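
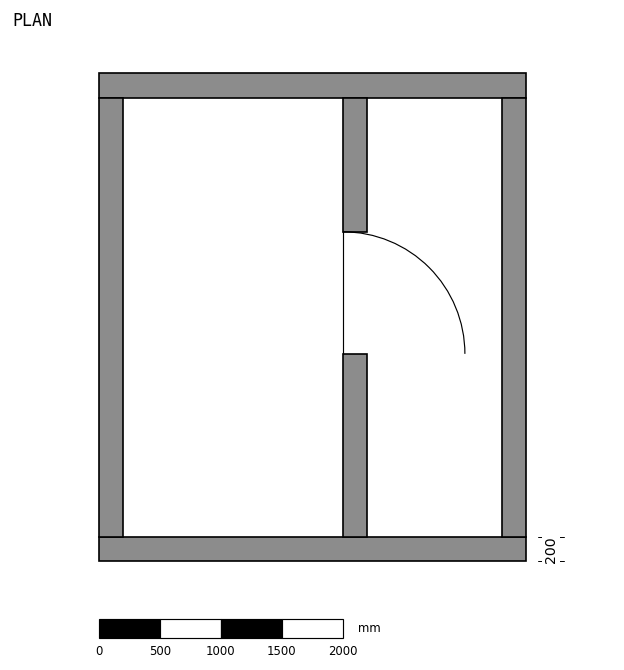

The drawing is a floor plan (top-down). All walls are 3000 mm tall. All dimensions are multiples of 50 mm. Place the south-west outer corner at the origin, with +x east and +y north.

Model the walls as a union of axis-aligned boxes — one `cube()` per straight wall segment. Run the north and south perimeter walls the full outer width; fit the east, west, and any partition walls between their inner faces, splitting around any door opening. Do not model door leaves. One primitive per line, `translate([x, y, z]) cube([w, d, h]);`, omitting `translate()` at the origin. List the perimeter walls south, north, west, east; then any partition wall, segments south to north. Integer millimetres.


cube([3500, 200, 3000]);
translate([0, 3800, 0]) cube([3500, 200, 3000]);
translate([0, 200, 0]) cube([200, 3600, 3000]);
translate([3300, 200, 0]) cube([200, 3600, 3000]);
translate([2000, 200, 0]) cube([200, 1500, 3000]);
translate([2000, 2700, 0]) cube([200, 1100, 3000]);


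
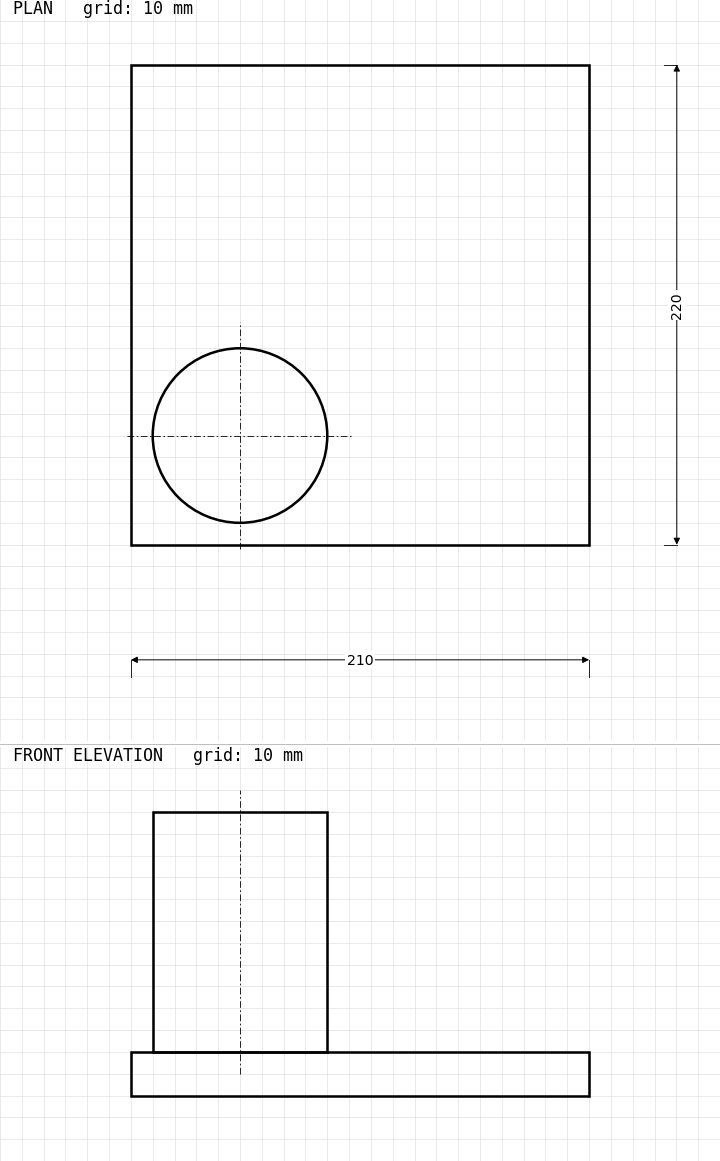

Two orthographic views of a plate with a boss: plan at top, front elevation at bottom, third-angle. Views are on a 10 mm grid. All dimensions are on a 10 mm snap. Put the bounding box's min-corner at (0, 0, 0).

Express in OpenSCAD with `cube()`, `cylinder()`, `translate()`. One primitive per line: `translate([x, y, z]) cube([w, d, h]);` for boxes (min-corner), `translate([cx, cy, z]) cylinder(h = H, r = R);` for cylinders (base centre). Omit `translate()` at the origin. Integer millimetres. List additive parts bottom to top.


cube([210, 220, 20]);
translate([50, 50, 20]) cylinder(h = 110, r = 40);


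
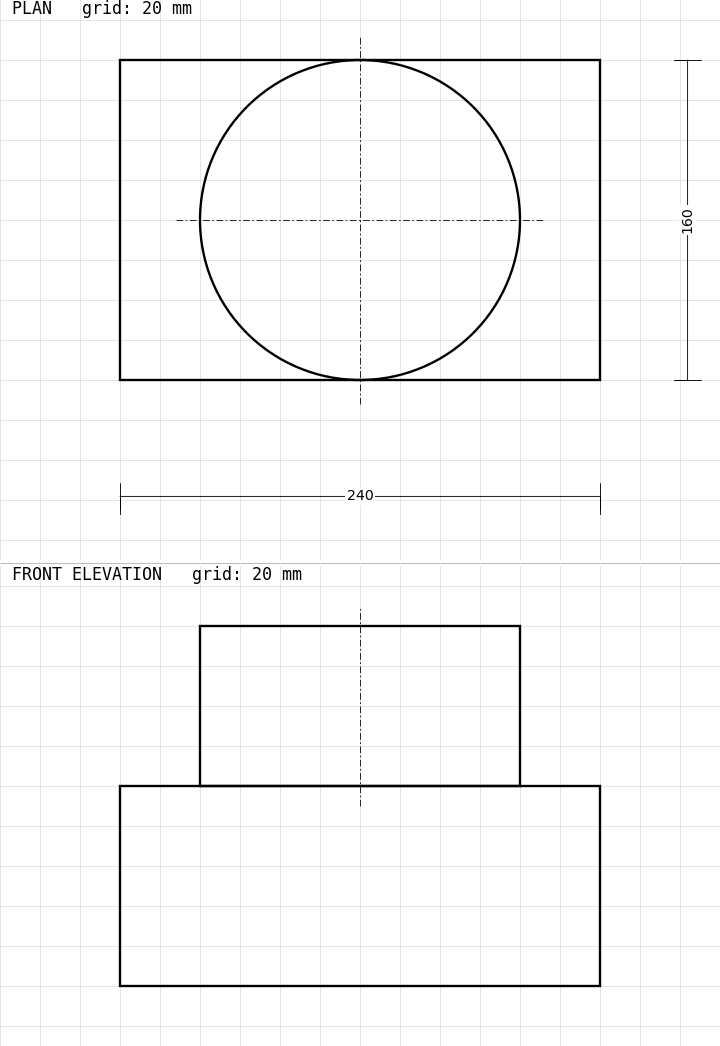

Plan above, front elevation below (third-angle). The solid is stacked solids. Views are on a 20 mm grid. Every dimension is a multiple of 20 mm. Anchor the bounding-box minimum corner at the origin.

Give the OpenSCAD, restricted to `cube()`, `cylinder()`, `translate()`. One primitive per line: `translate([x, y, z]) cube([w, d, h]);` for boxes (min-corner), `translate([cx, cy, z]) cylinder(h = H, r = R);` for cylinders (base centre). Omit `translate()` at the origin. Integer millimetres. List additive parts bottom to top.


cube([240, 160, 100]);
translate([120, 80, 100]) cylinder(h = 80, r = 80);


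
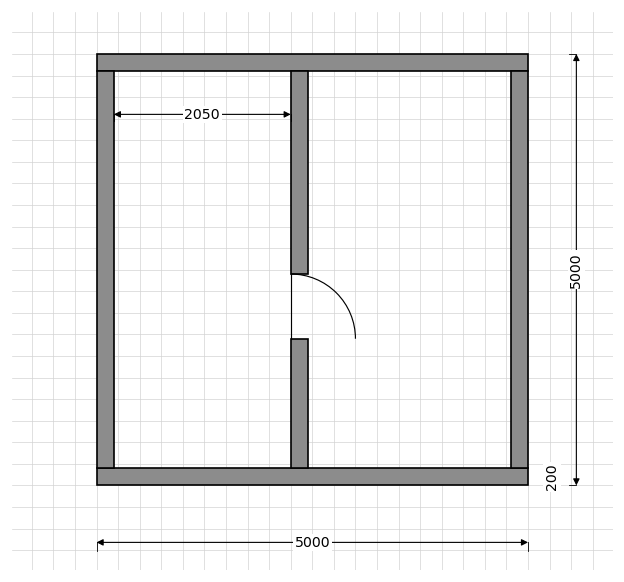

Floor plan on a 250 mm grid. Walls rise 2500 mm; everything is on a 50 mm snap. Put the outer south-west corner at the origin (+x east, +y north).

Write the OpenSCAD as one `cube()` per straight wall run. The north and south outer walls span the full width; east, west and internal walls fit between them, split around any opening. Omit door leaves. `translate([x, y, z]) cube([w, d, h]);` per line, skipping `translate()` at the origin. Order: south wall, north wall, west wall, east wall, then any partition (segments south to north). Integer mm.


cube([5000, 200, 2500]);
translate([0, 4800, 0]) cube([5000, 200, 2500]);
translate([0, 200, 0]) cube([200, 4600, 2500]);
translate([4800, 200, 0]) cube([200, 4600, 2500]);
translate([2250, 200, 0]) cube([200, 1500, 2500]);
translate([2250, 2450, 0]) cube([200, 2350, 2500]);


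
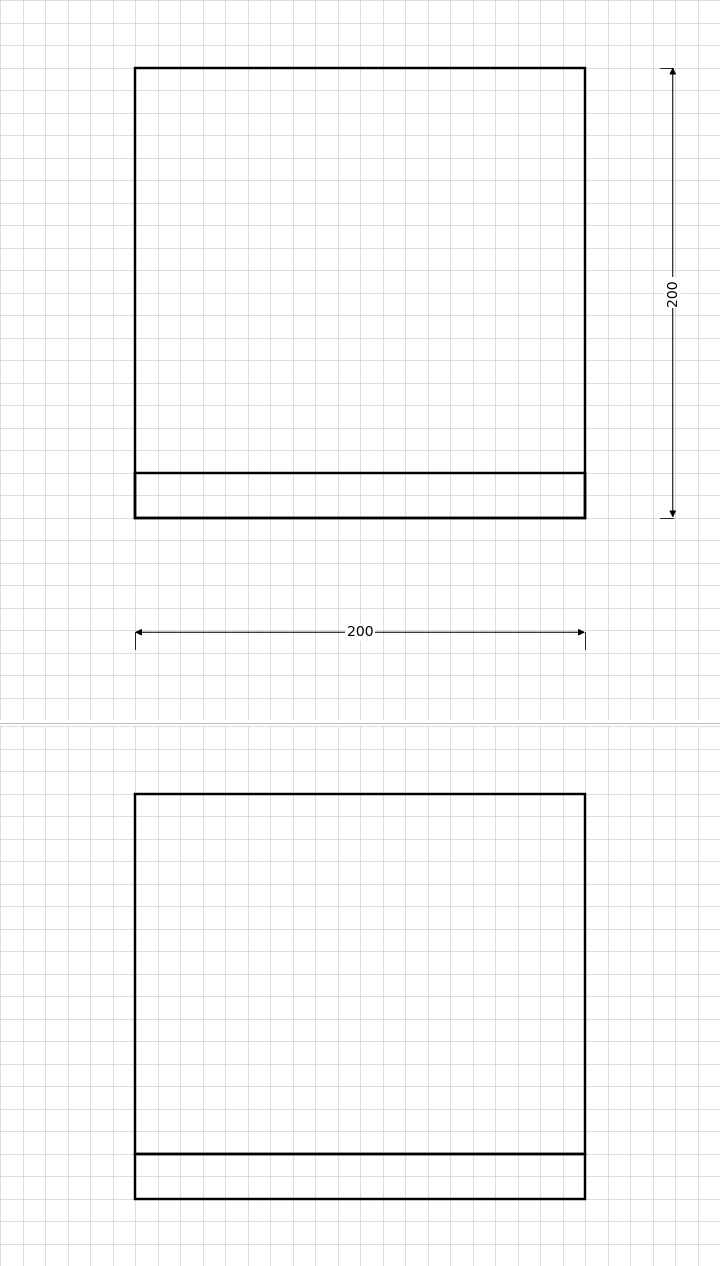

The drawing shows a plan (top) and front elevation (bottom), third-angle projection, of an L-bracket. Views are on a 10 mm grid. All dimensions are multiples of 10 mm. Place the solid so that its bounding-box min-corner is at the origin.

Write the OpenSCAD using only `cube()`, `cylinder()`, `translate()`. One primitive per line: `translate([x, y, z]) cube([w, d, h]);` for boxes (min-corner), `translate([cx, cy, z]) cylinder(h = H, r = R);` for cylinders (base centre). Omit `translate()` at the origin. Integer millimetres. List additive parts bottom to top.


cube([200, 200, 20]);
translate([0, 0, 20]) cube([200, 20, 160]);


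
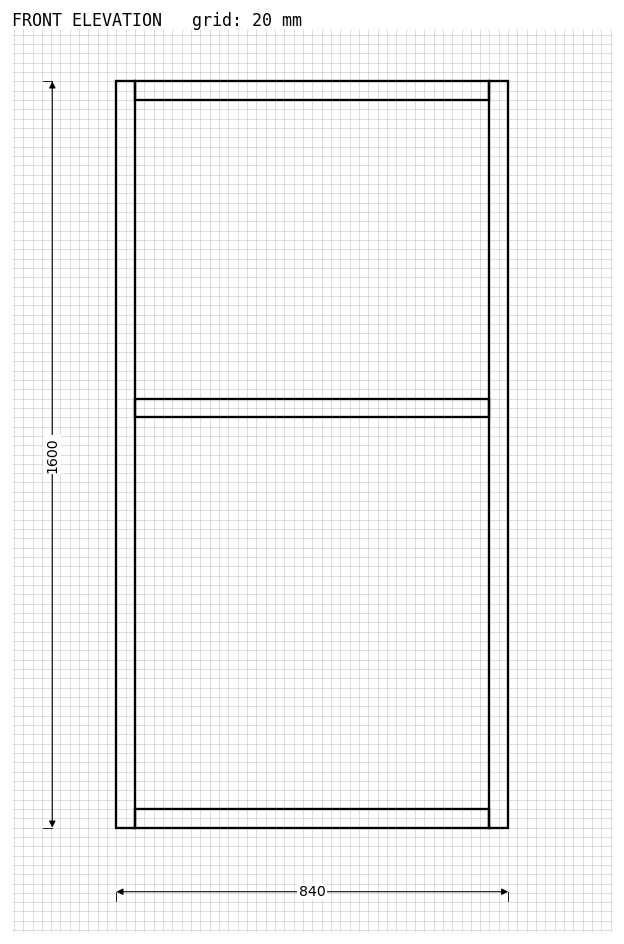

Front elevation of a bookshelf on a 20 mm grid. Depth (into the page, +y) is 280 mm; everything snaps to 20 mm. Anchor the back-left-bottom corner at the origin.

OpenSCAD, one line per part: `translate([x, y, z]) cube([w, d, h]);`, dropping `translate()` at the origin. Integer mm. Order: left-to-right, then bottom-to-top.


cube([40, 280, 1600]);
translate([40, 0, 0]) cube([760, 280, 40]);
translate([40, 0, 880]) cube([760, 280, 40]);
translate([40, 0, 1560]) cube([760, 280, 40]);
translate([800, 0, 0]) cube([40, 280, 1600]);


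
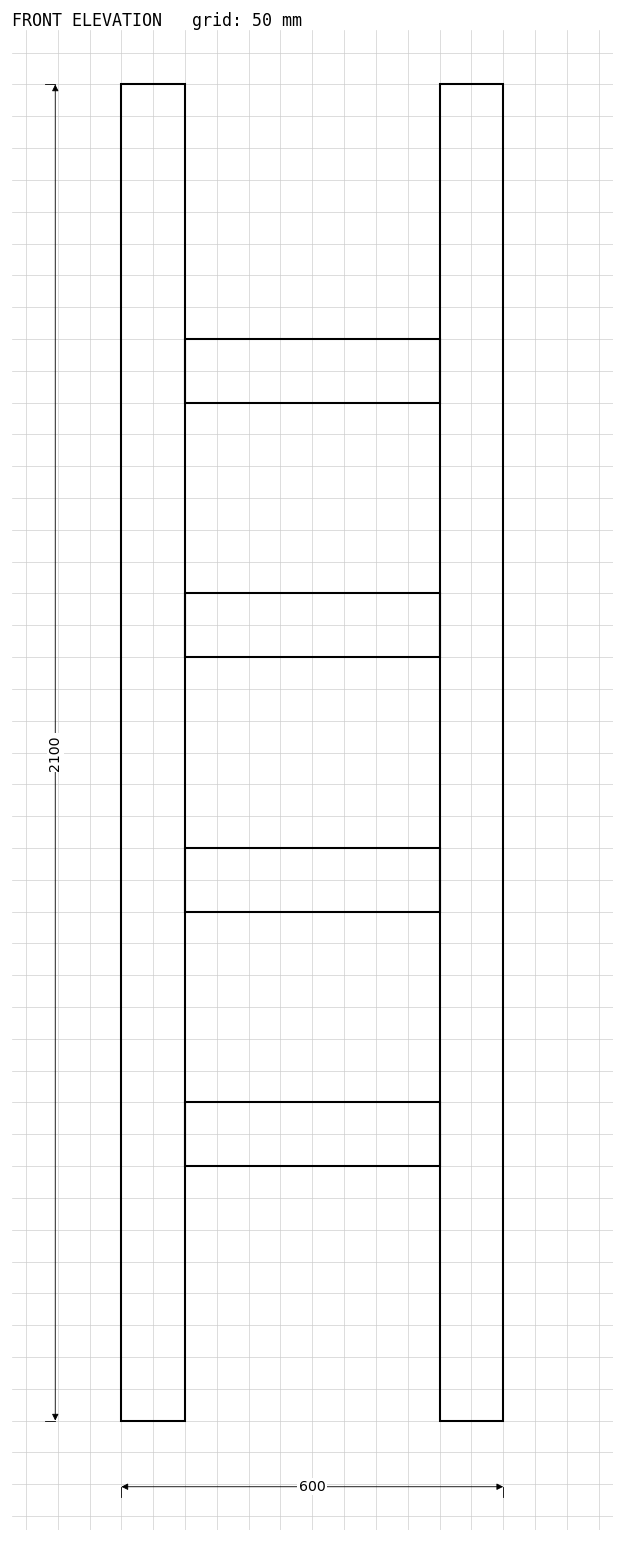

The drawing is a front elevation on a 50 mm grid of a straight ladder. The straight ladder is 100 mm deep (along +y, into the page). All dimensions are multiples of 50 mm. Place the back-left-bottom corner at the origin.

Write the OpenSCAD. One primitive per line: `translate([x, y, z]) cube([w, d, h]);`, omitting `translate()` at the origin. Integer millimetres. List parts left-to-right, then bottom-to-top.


cube([100, 100, 2100]);
translate([100, 0, 400]) cube([400, 100, 100]);
translate([100, 0, 800]) cube([400, 100, 100]);
translate([100, 0, 1200]) cube([400, 100, 100]);
translate([100, 0, 1600]) cube([400, 100, 100]);
translate([500, 0, 0]) cube([100, 100, 2100]);


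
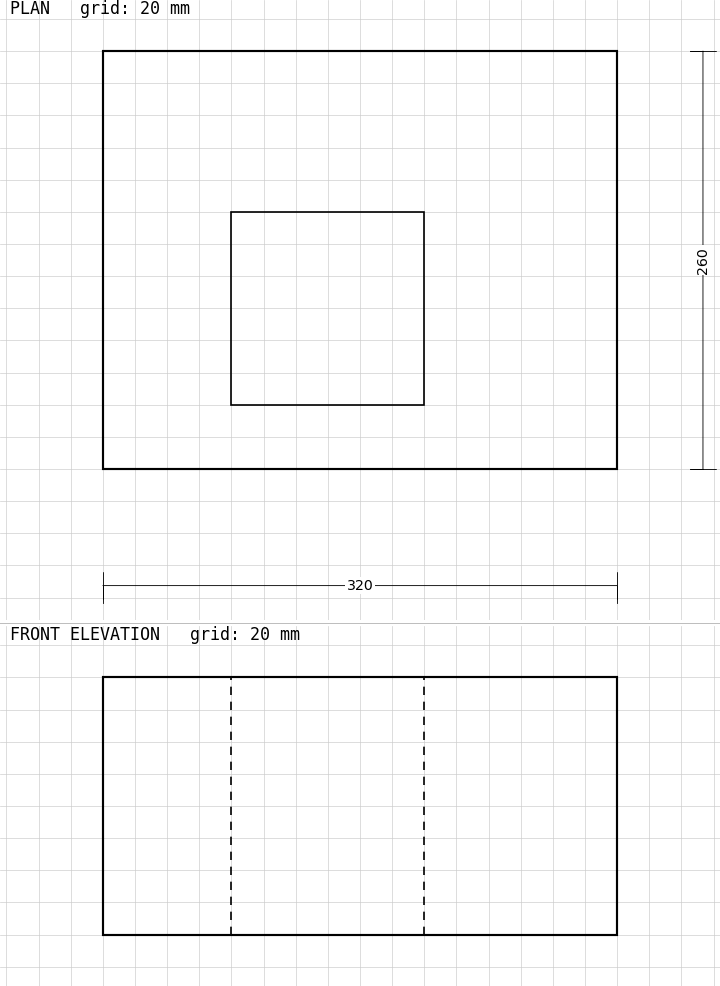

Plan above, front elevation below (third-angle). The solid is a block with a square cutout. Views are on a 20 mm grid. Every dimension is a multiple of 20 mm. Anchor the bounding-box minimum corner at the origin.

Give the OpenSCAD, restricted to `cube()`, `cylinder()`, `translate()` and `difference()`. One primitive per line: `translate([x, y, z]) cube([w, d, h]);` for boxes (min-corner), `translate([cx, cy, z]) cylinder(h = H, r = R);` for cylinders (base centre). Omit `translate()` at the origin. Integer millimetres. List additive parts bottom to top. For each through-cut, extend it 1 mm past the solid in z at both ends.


difference() {
  cube([320, 260, 160]);
  translate([80, 40, -1]) cube([120, 120, 162]);
}


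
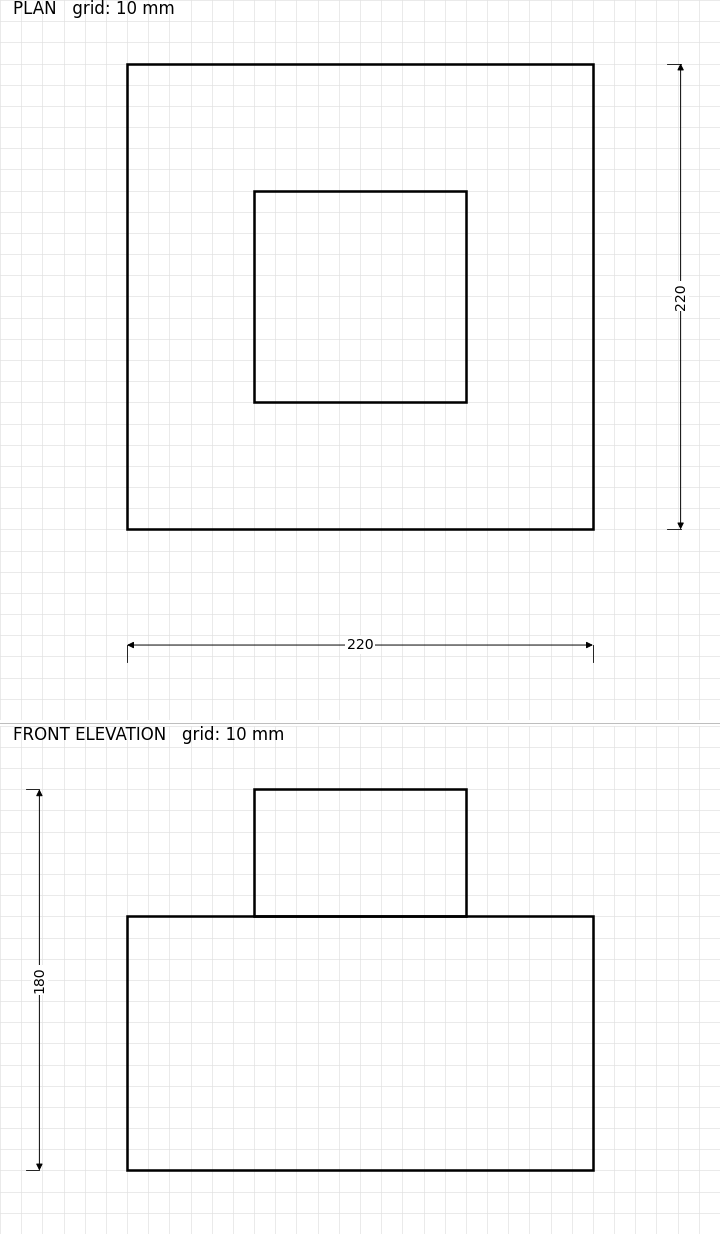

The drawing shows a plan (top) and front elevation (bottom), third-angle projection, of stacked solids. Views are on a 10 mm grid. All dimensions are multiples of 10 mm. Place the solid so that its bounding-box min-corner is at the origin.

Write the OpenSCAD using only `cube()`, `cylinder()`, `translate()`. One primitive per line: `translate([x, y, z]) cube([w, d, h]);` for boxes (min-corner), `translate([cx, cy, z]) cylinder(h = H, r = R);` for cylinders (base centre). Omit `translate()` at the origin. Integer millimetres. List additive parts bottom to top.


cube([220, 220, 120]);
translate([60, 60, 120]) cube([100, 100, 60]);


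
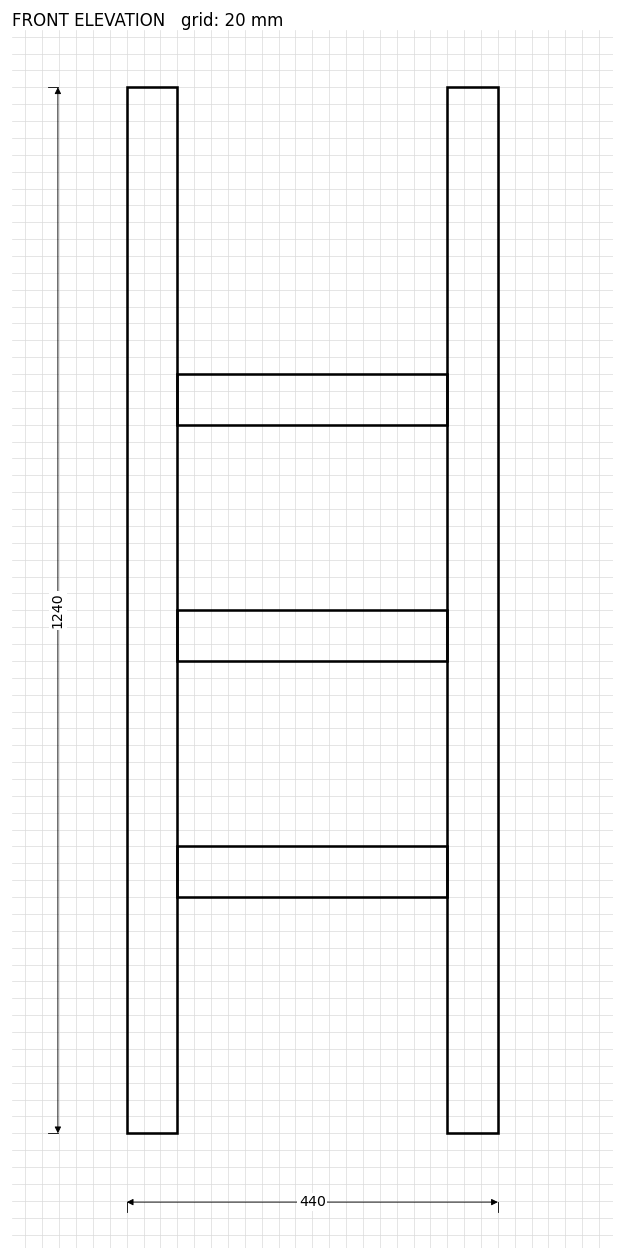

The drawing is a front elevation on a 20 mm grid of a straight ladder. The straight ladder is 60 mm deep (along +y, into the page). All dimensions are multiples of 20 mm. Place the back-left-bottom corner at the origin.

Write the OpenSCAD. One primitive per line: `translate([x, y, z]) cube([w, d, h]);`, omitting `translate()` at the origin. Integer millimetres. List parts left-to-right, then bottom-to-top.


cube([60, 60, 1240]);
translate([60, 0, 280]) cube([320, 60, 60]);
translate([60, 0, 560]) cube([320, 60, 60]);
translate([60, 0, 840]) cube([320, 60, 60]);
translate([380, 0, 0]) cube([60, 60, 1240]);


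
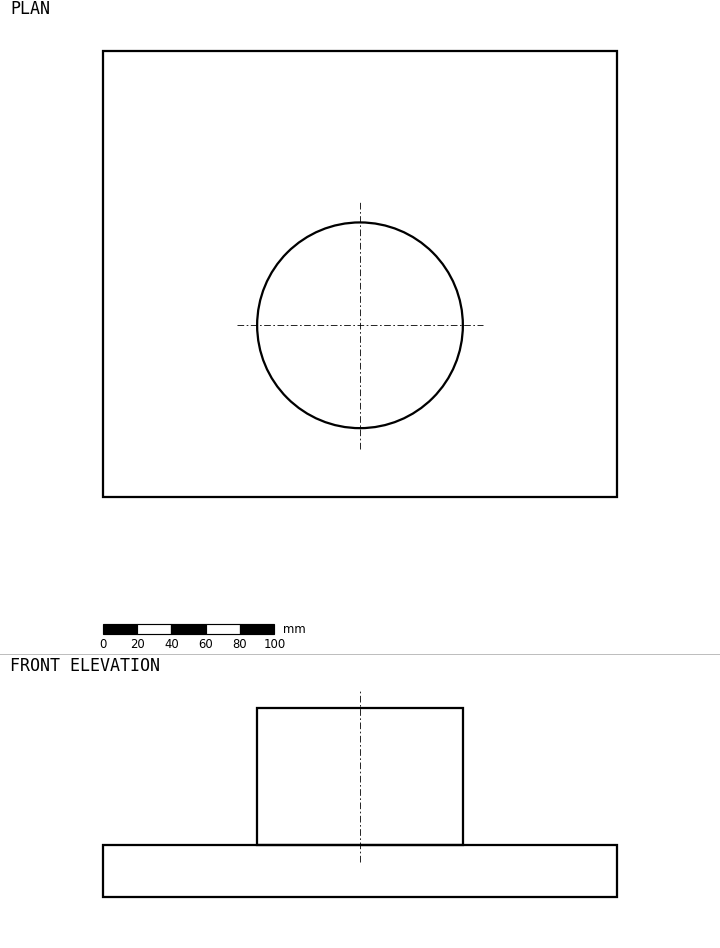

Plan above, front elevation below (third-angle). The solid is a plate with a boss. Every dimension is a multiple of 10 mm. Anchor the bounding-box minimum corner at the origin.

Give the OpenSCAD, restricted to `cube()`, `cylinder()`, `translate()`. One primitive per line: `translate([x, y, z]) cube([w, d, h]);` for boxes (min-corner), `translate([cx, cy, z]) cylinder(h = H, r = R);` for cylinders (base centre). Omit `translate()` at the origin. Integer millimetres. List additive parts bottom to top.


cube([300, 260, 30]);
translate([150, 100, 30]) cylinder(h = 80, r = 60);


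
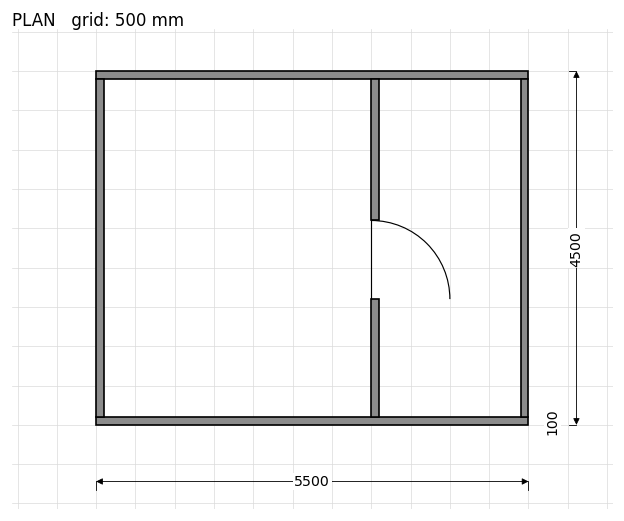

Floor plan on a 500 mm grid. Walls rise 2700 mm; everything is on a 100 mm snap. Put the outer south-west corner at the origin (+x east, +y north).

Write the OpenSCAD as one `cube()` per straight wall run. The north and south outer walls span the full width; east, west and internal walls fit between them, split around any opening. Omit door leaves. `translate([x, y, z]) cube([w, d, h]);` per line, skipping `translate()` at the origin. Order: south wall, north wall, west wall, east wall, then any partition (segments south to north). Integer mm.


cube([5500, 100, 2700]);
translate([0, 4400, 0]) cube([5500, 100, 2700]);
translate([0, 100, 0]) cube([100, 4300, 2700]);
translate([5400, 100, 0]) cube([100, 4300, 2700]);
translate([3500, 100, 0]) cube([100, 1500, 2700]);
translate([3500, 2600, 0]) cube([100, 1800, 2700]);


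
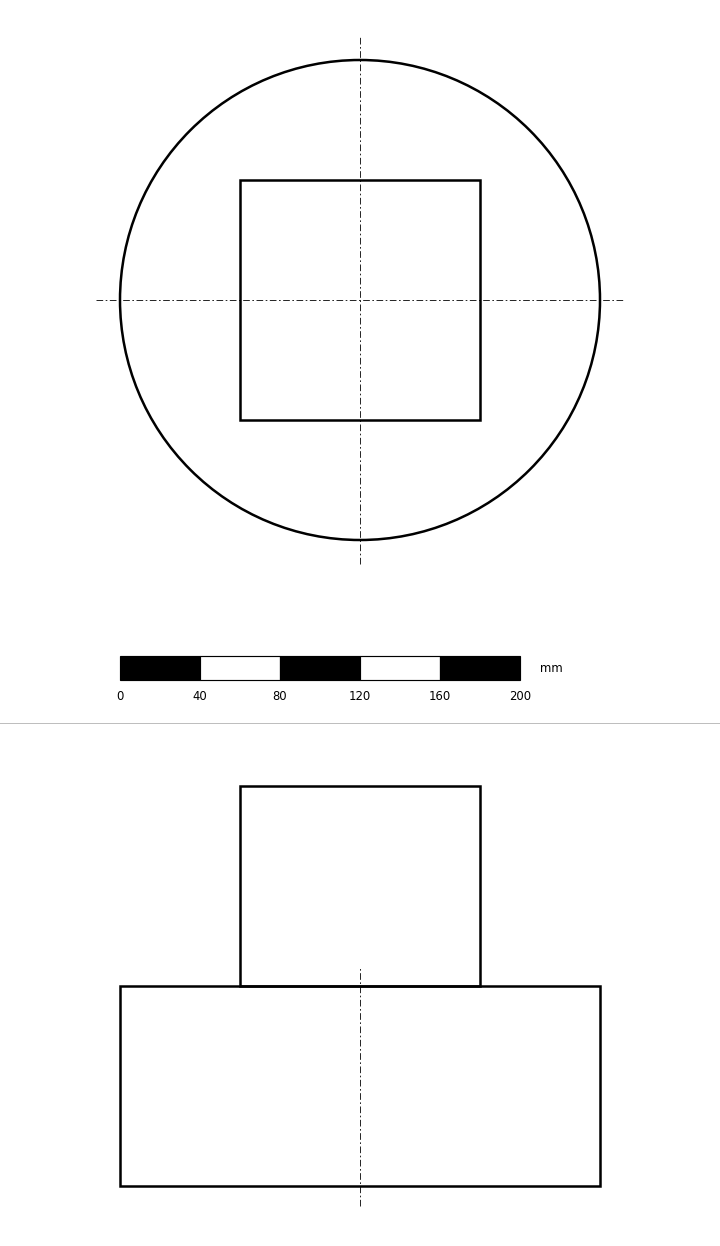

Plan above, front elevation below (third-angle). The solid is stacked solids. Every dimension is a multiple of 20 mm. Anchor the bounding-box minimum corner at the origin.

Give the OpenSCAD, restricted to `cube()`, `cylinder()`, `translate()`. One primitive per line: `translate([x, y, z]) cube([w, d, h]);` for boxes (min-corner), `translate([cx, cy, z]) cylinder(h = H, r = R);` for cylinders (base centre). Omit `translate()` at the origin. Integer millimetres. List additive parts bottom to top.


translate([120, 120, 0]) cylinder(h = 100, r = 120);
translate([60, 60, 100]) cube([120, 120, 100]);


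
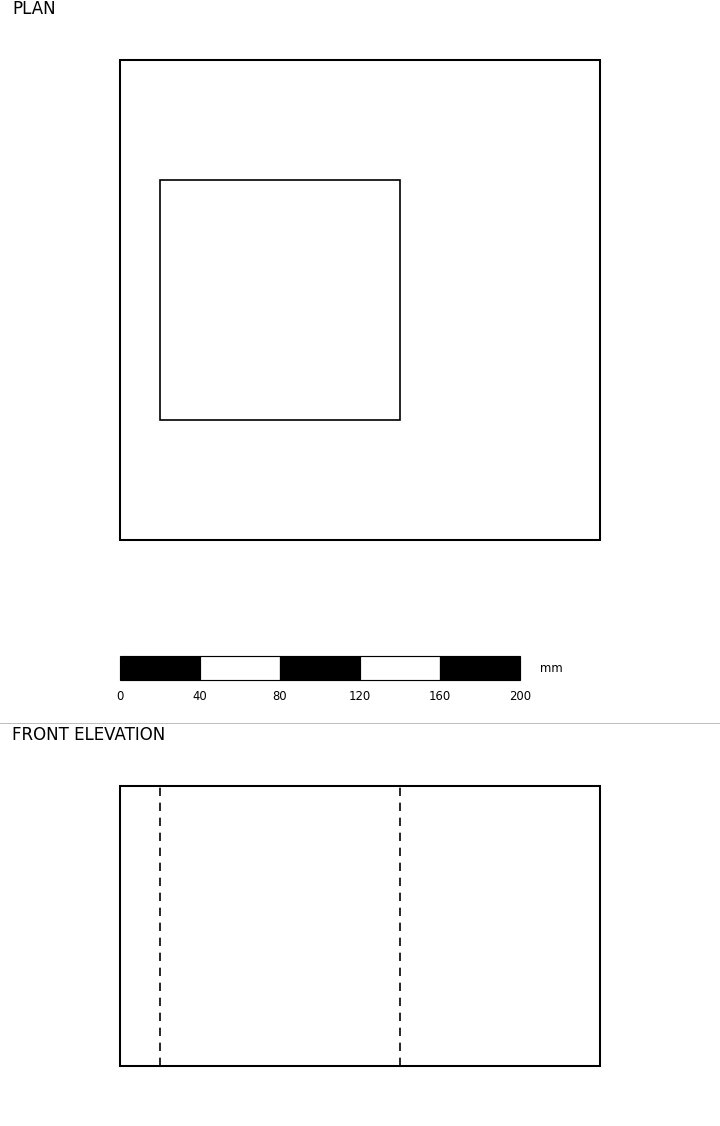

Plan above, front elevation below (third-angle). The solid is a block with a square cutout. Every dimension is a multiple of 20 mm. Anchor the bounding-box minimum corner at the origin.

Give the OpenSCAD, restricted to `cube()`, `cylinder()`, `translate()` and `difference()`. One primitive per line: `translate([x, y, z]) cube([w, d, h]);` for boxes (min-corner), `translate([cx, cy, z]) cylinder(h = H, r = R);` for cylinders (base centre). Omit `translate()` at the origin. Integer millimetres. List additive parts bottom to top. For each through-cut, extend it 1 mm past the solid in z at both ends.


difference() {
  cube([240, 240, 140]);
  translate([20, 60, -1]) cube([120, 120, 142]);
}


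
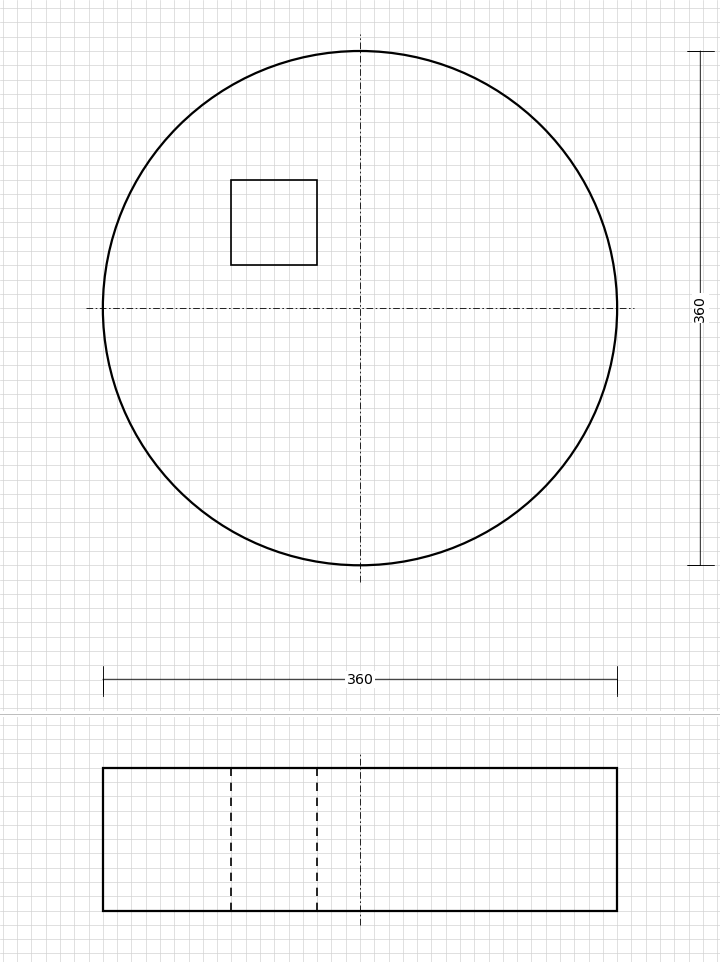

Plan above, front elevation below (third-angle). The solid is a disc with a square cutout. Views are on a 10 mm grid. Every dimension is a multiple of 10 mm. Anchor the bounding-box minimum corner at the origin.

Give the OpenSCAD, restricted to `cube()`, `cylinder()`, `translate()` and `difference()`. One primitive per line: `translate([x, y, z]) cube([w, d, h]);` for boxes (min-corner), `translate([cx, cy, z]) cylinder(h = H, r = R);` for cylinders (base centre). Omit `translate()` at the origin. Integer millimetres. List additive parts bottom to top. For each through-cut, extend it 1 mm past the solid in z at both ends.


difference() {
  translate([180, 180, 0]) cylinder(h = 100, r = 180);
  translate([90, 210, -1]) cube([60, 60, 102]);
}


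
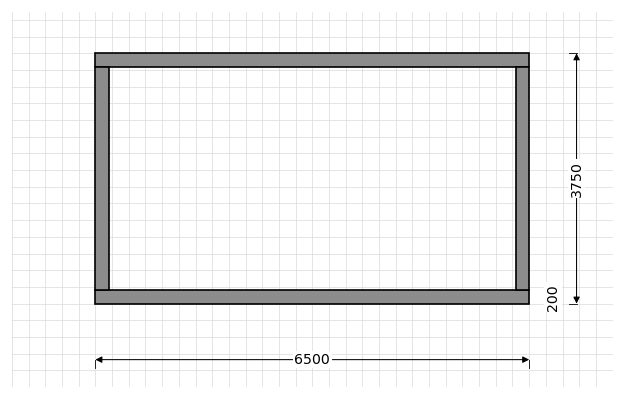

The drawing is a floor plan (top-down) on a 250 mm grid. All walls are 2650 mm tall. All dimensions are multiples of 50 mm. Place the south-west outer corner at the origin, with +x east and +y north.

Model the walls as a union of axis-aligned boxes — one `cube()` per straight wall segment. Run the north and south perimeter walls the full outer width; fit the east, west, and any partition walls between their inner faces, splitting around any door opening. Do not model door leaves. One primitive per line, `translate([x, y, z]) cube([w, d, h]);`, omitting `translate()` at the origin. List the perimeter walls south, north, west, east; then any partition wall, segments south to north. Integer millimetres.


cube([6500, 200, 2650]);
translate([0, 3550, 0]) cube([6500, 200, 2650]);
translate([0, 200, 0]) cube([200, 3350, 2650]);
translate([6300, 200, 0]) cube([200, 3350, 2650]);


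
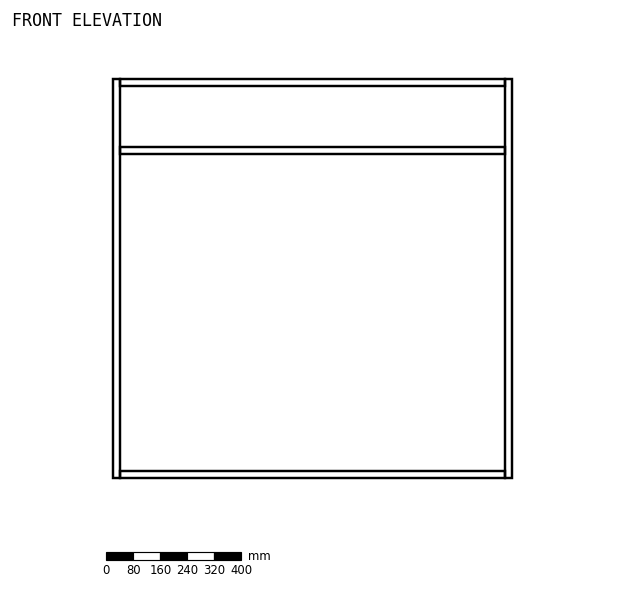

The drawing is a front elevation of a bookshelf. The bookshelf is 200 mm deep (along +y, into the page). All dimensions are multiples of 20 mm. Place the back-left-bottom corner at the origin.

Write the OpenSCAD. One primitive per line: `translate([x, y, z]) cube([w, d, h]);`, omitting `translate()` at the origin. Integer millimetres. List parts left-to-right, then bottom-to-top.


cube([20, 200, 1180]);
translate([20, 0, 0]) cube([1140, 200, 20]);
translate([20, 0, 960]) cube([1140, 200, 20]);
translate([20, 0, 1160]) cube([1140, 200, 20]);
translate([1160, 0, 0]) cube([20, 200, 1180]);


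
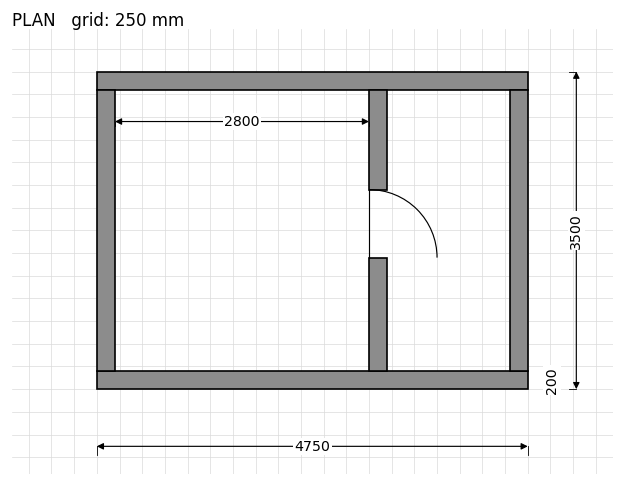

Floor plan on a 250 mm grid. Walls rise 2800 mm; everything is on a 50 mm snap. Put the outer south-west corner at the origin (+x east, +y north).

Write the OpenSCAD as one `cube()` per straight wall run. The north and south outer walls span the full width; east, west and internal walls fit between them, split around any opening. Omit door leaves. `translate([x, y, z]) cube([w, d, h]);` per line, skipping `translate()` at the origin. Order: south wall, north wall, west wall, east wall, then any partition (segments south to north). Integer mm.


cube([4750, 200, 2800]);
translate([0, 3300, 0]) cube([4750, 200, 2800]);
translate([0, 200, 0]) cube([200, 3100, 2800]);
translate([4550, 200, 0]) cube([200, 3100, 2800]);
translate([3000, 200, 0]) cube([200, 1250, 2800]);
translate([3000, 2200, 0]) cube([200, 1100, 2800]);


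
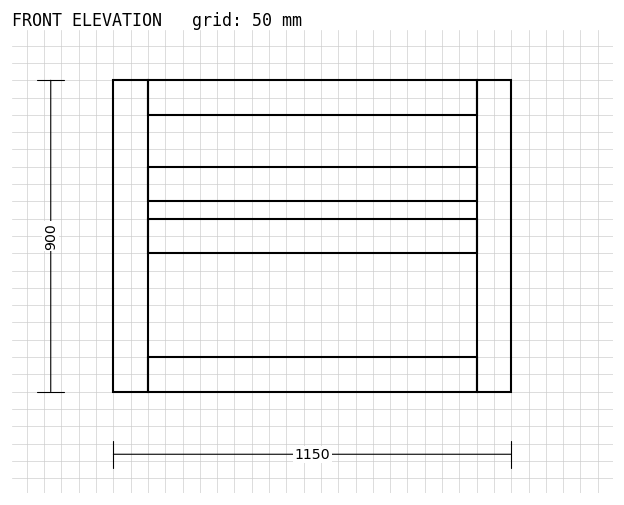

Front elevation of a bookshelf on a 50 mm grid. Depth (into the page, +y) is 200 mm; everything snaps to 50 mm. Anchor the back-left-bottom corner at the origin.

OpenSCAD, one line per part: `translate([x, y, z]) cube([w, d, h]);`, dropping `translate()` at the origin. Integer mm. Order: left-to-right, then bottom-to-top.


cube([100, 200, 900]);
translate([100, 0, 0]) cube([950, 200, 100]);
translate([100, 0, 400]) cube([950, 200, 100]);
translate([100, 0, 550]) cube([950, 200, 100]);
translate([100, 0, 800]) cube([950, 200, 100]);
translate([1050, 0, 0]) cube([100, 200, 900]);


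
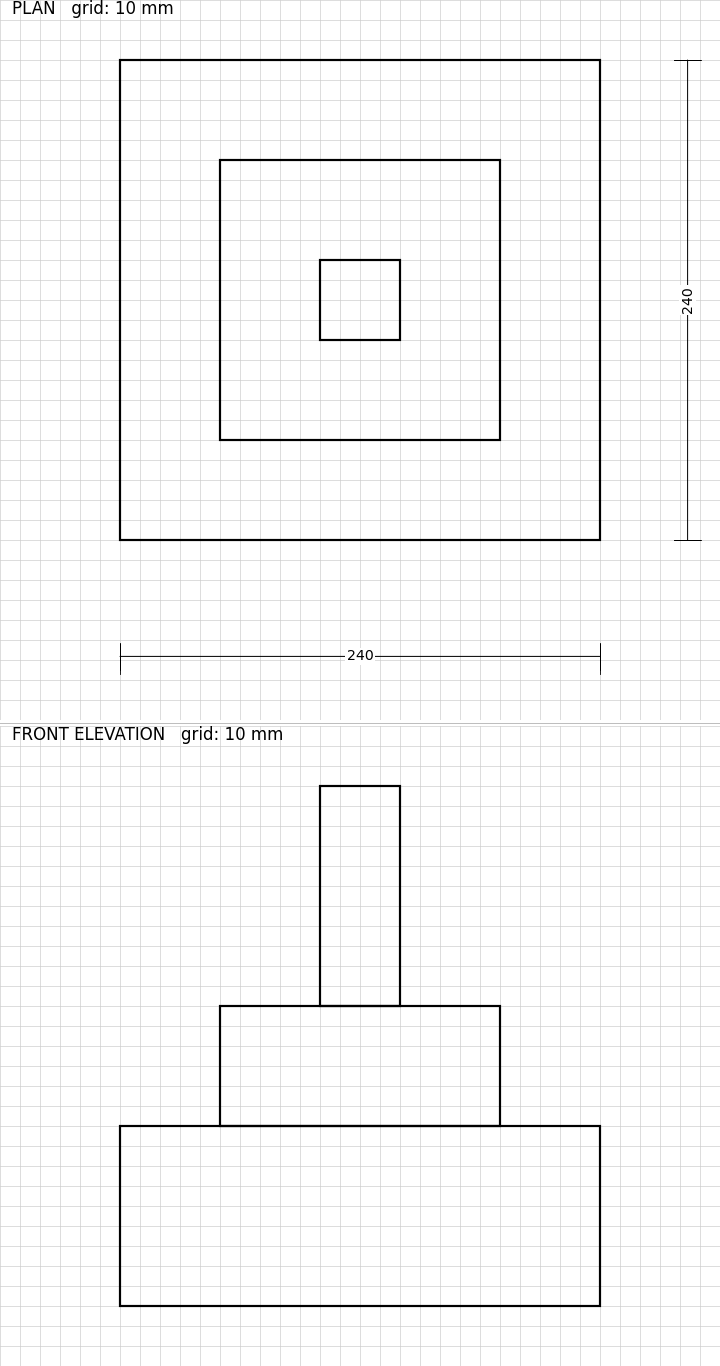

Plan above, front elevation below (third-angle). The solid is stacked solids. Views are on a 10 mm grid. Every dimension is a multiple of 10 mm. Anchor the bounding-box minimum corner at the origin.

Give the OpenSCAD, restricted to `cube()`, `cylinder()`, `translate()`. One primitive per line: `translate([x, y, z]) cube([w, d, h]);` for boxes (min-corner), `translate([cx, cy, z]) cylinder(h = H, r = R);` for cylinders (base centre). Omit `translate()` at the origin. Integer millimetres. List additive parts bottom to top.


cube([240, 240, 90]);
translate([50, 50, 90]) cube([140, 140, 60]);
translate([100, 100, 150]) cube([40, 40, 110]);


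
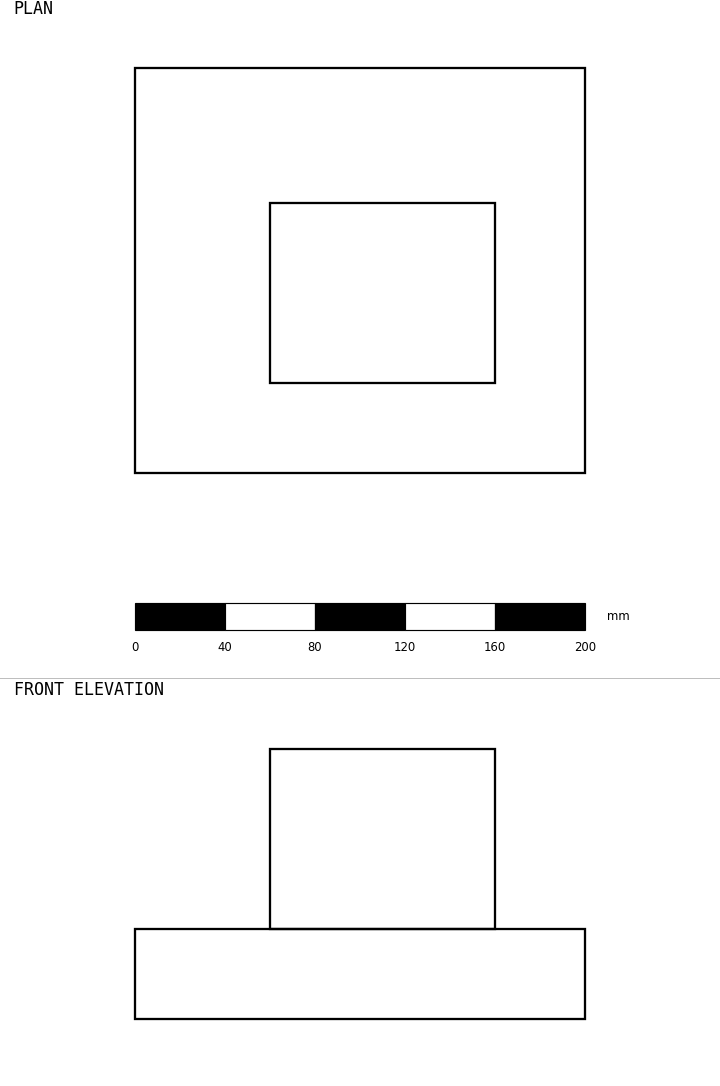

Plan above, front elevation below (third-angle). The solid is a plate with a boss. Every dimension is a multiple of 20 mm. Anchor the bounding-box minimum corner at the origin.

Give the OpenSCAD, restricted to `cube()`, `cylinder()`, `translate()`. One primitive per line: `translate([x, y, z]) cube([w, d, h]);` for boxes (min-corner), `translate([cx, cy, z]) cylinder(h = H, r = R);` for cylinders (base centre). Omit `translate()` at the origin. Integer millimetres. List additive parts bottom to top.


cube([200, 180, 40]);
translate([60, 40, 40]) cube([100, 80, 80]);


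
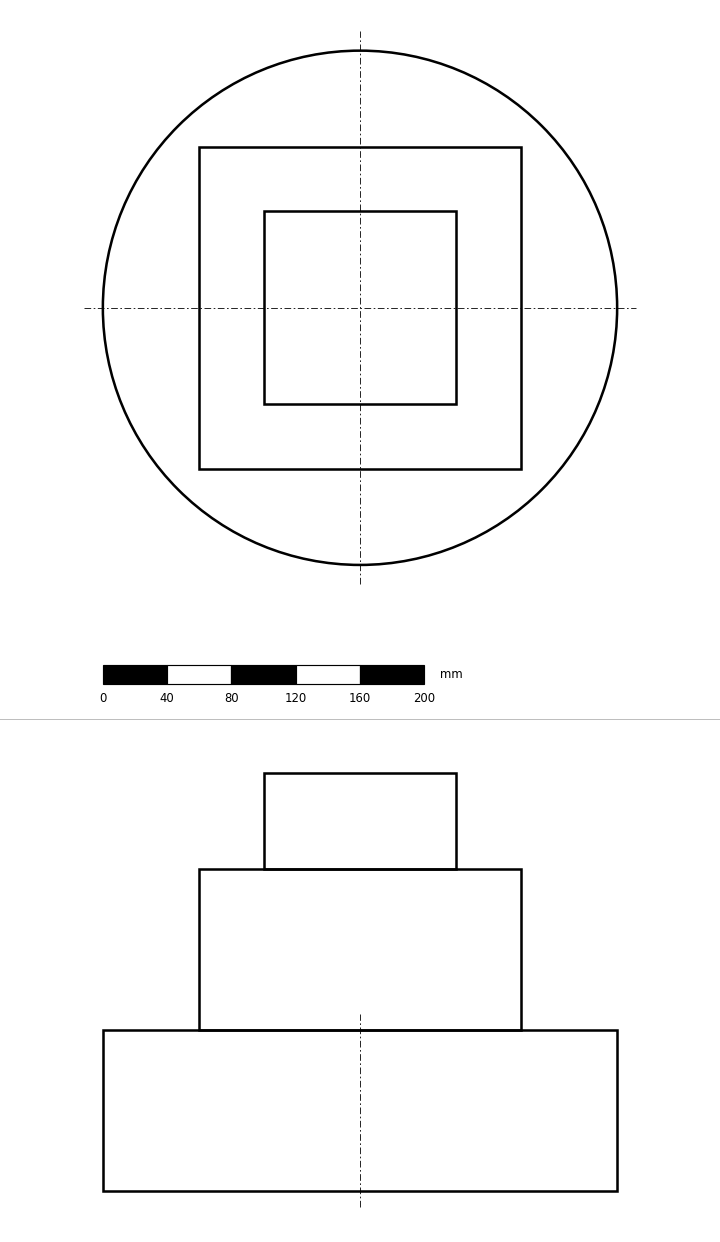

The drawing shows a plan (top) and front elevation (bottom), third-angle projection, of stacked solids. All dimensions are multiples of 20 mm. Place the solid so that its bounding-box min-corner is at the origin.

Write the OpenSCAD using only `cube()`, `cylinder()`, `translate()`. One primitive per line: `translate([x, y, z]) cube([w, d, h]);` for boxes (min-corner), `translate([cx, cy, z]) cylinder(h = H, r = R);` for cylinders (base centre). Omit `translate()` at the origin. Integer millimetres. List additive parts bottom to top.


translate([160, 160, 0]) cylinder(h = 100, r = 160);
translate([60, 60, 100]) cube([200, 200, 100]);
translate([100, 100, 200]) cube([120, 120, 60]);


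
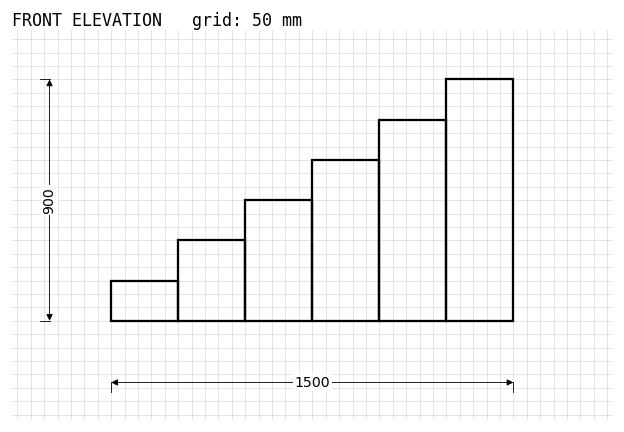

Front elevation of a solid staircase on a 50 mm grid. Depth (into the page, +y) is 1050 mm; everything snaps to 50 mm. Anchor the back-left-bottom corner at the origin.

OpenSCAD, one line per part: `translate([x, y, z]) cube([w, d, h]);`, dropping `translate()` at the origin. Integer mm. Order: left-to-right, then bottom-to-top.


cube([250, 1050, 150]);
translate([250, 0, 0]) cube([250, 1050, 300]);
translate([500, 0, 0]) cube([250, 1050, 450]);
translate([750, 0, 0]) cube([250, 1050, 600]);
translate([1000, 0, 0]) cube([250, 1050, 750]);
translate([1250, 0, 0]) cube([250, 1050, 900]);


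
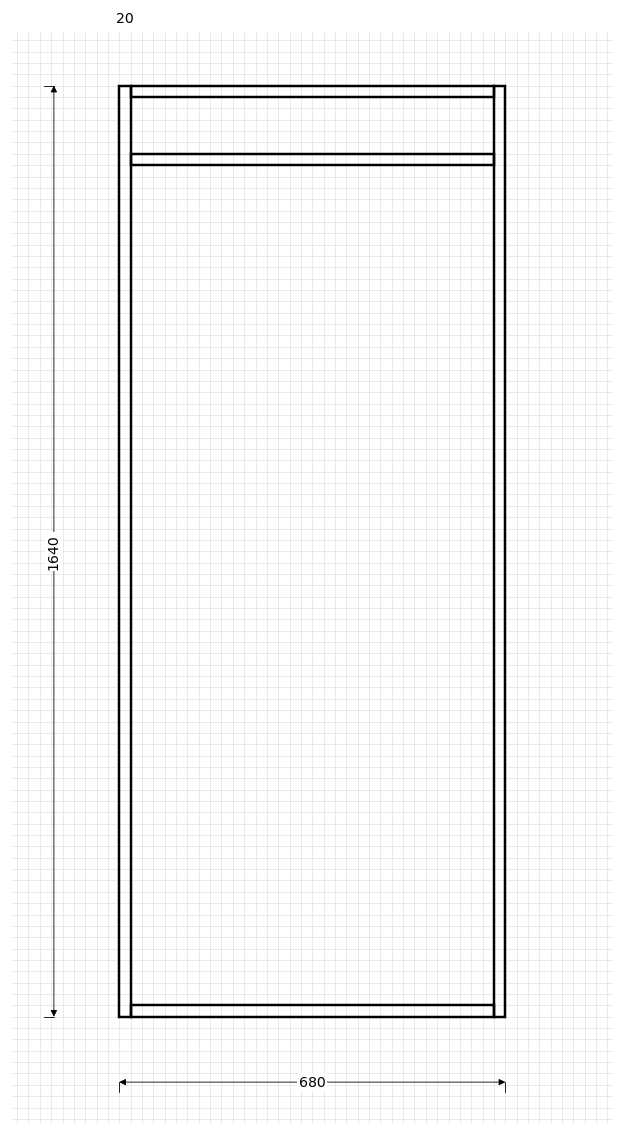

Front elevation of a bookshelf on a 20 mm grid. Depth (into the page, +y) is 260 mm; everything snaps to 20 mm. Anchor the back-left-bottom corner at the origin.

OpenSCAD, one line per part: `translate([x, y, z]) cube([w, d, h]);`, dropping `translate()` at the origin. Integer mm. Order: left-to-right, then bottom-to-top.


cube([20, 260, 1640]);
translate([20, 0, 0]) cube([640, 260, 20]);
translate([20, 0, 1500]) cube([640, 260, 20]);
translate([20, 0, 1620]) cube([640, 260, 20]);
translate([660, 0, 0]) cube([20, 260, 1640]);


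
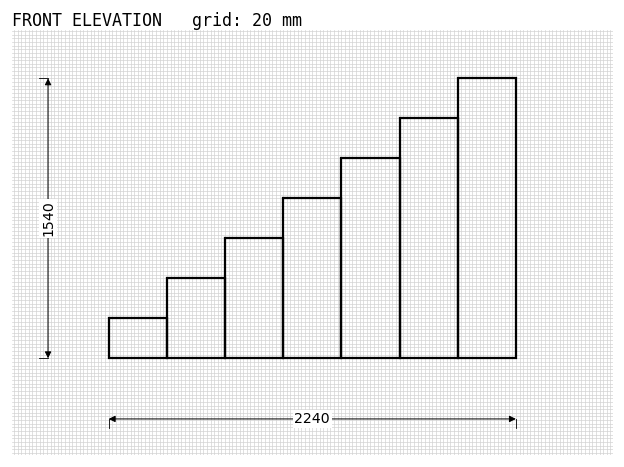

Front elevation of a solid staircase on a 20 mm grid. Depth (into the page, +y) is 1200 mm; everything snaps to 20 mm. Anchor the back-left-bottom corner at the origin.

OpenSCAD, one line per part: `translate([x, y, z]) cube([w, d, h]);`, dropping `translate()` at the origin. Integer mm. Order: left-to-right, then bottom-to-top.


cube([320, 1200, 220]);
translate([320, 0, 0]) cube([320, 1200, 440]);
translate([640, 0, 0]) cube([320, 1200, 660]);
translate([960, 0, 0]) cube([320, 1200, 880]);
translate([1280, 0, 0]) cube([320, 1200, 1100]);
translate([1600, 0, 0]) cube([320, 1200, 1320]);
translate([1920, 0, 0]) cube([320, 1200, 1540]);


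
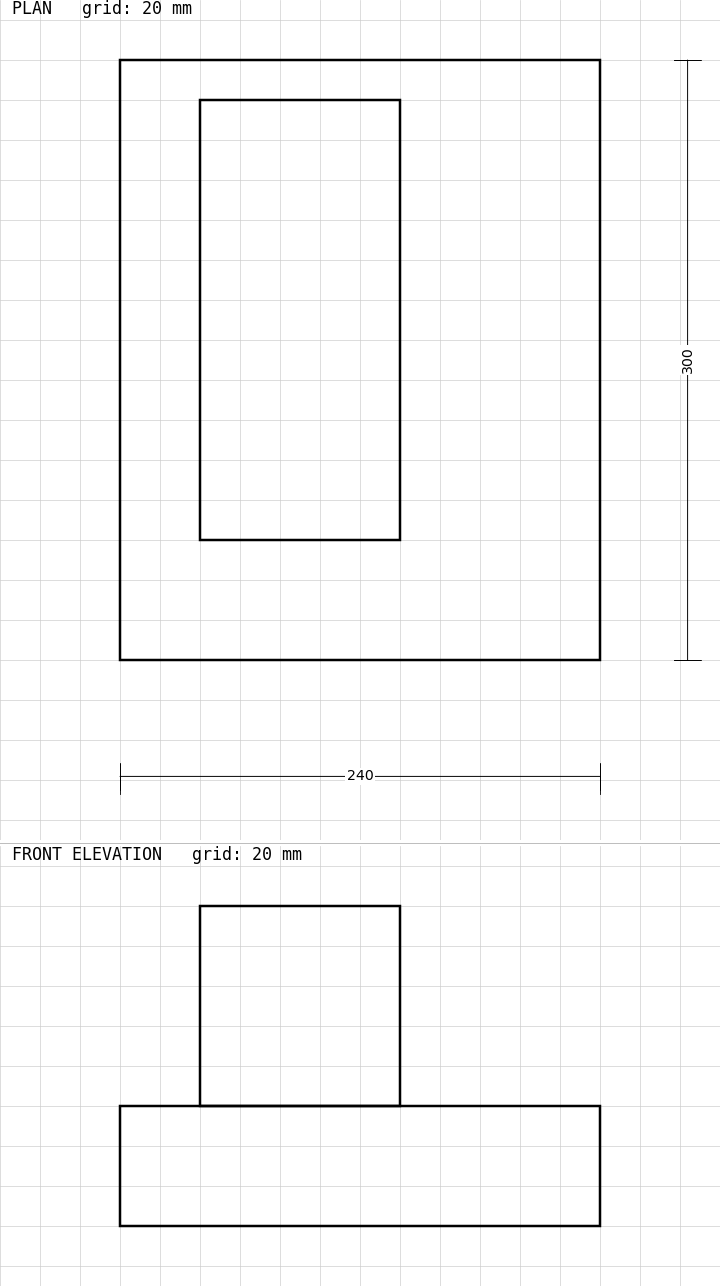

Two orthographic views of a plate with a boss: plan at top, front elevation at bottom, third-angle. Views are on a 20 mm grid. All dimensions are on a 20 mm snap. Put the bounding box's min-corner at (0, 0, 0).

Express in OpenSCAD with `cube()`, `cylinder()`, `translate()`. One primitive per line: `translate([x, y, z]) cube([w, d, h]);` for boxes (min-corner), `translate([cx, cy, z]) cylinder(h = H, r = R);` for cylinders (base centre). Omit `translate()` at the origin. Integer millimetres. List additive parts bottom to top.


cube([240, 300, 60]);
translate([40, 60, 60]) cube([100, 220, 100]);


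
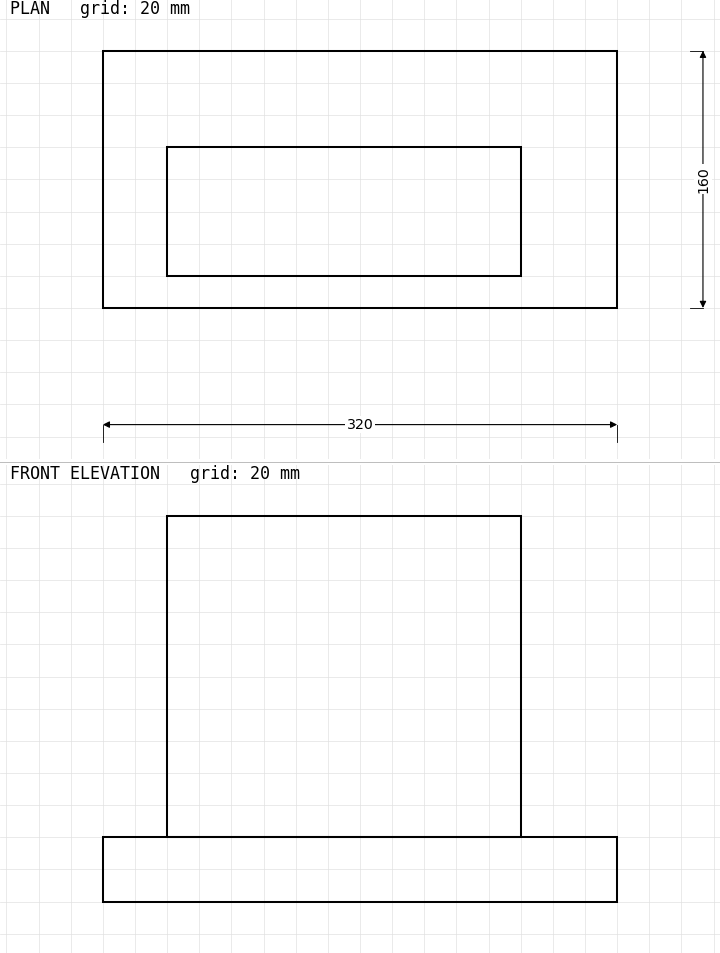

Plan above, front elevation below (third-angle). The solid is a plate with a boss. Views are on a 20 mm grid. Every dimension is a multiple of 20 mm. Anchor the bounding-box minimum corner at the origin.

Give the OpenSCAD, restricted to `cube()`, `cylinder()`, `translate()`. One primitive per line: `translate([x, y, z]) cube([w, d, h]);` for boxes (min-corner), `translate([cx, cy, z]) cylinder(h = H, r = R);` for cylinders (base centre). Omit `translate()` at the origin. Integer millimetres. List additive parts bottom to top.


cube([320, 160, 40]);
translate([40, 20, 40]) cube([220, 80, 200]);


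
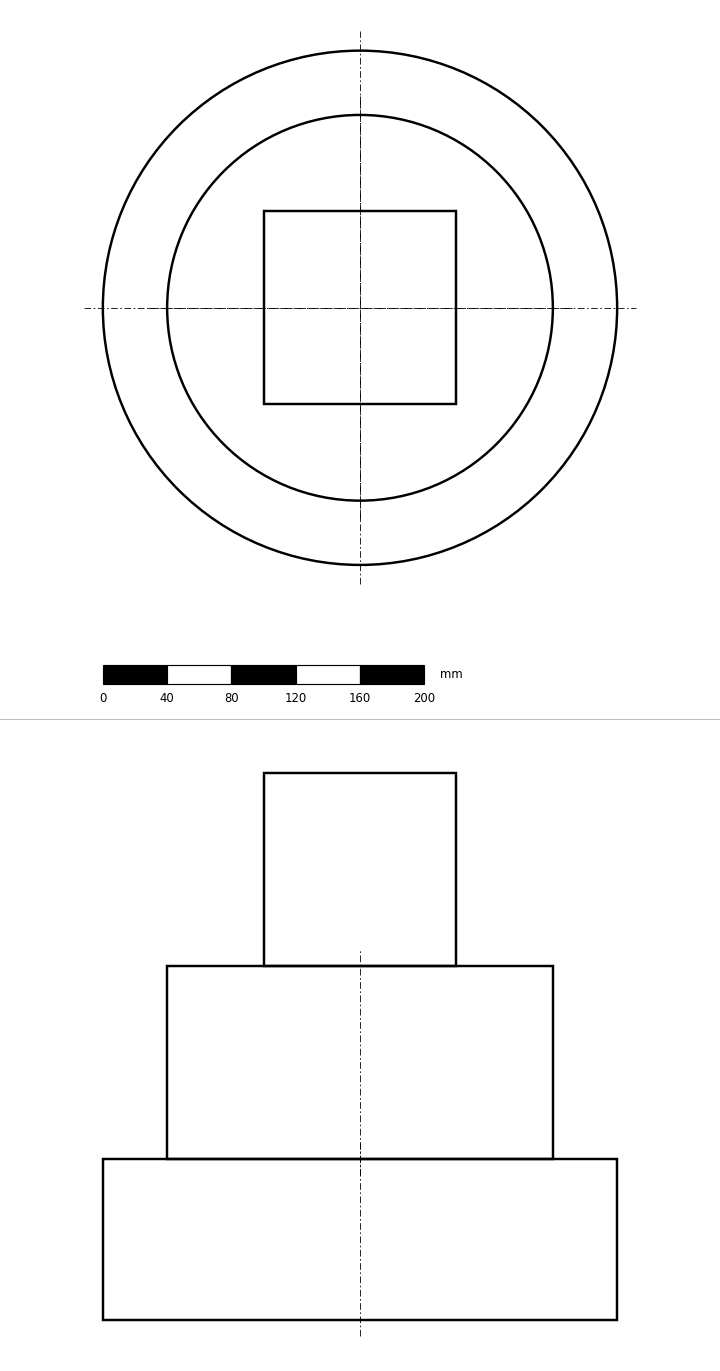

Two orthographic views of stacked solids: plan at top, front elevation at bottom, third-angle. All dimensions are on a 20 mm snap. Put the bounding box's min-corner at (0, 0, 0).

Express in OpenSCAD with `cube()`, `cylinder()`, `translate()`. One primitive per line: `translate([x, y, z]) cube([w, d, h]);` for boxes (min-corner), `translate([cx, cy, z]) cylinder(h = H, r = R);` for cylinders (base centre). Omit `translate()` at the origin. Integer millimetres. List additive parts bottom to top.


translate([160, 160, 0]) cylinder(h = 100, r = 160);
translate([160, 160, 100]) cylinder(h = 120, r = 120);
translate([100, 100, 220]) cube([120, 120, 120]);


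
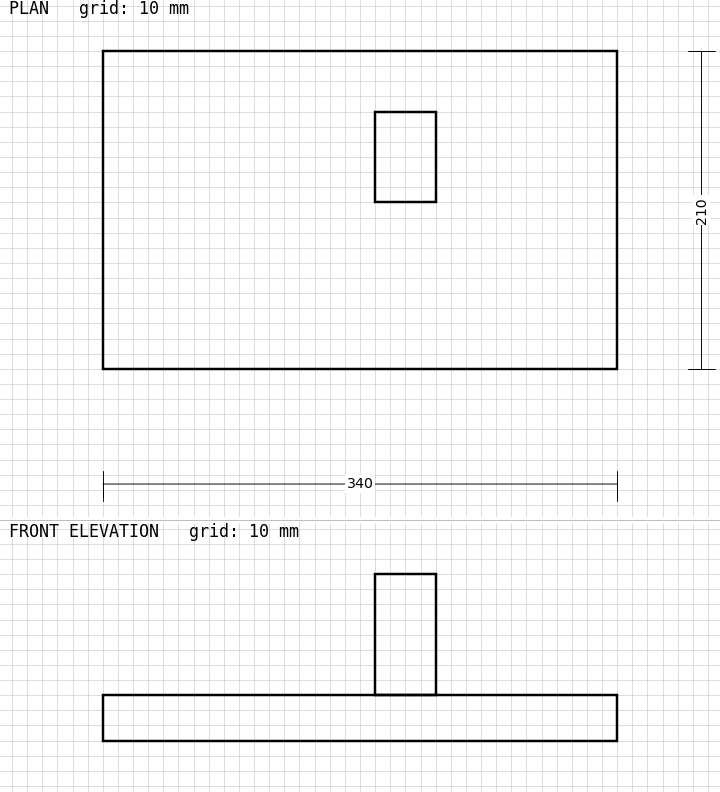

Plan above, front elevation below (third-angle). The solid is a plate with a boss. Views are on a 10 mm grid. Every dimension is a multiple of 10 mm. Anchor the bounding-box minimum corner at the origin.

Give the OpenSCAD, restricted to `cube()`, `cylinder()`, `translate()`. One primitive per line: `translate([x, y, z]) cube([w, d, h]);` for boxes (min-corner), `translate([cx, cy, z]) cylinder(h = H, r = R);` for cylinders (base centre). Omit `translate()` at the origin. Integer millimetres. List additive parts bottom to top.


cube([340, 210, 30]);
translate([180, 110, 30]) cube([40, 60, 80]);


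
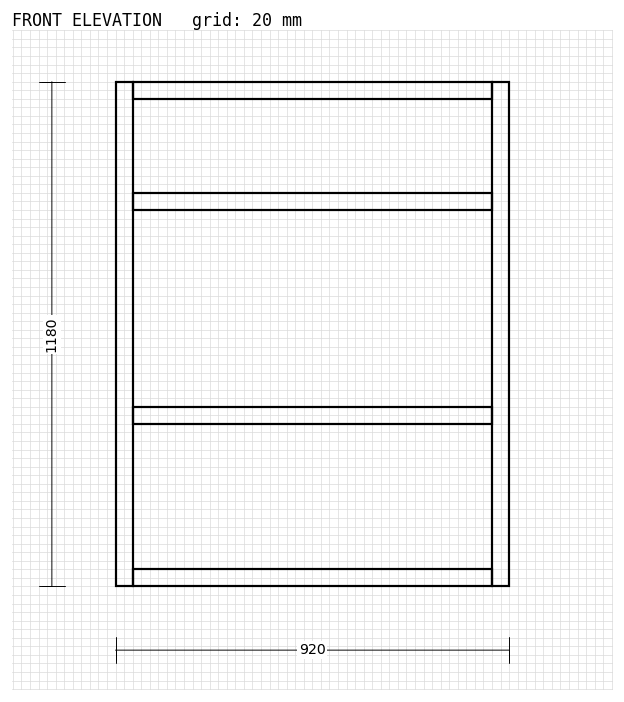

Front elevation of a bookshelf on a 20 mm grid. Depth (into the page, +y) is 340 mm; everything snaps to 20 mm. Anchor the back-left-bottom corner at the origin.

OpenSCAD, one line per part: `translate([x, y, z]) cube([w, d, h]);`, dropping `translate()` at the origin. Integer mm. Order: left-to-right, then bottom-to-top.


cube([40, 340, 1180]);
translate([40, 0, 0]) cube([840, 340, 40]);
translate([40, 0, 380]) cube([840, 340, 40]);
translate([40, 0, 880]) cube([840, 340, 40]);
translate([40, 0, 1140]) cube([840, 340, 40]);
translate([880, 0, 0]) cube([40, 340, 1180]);


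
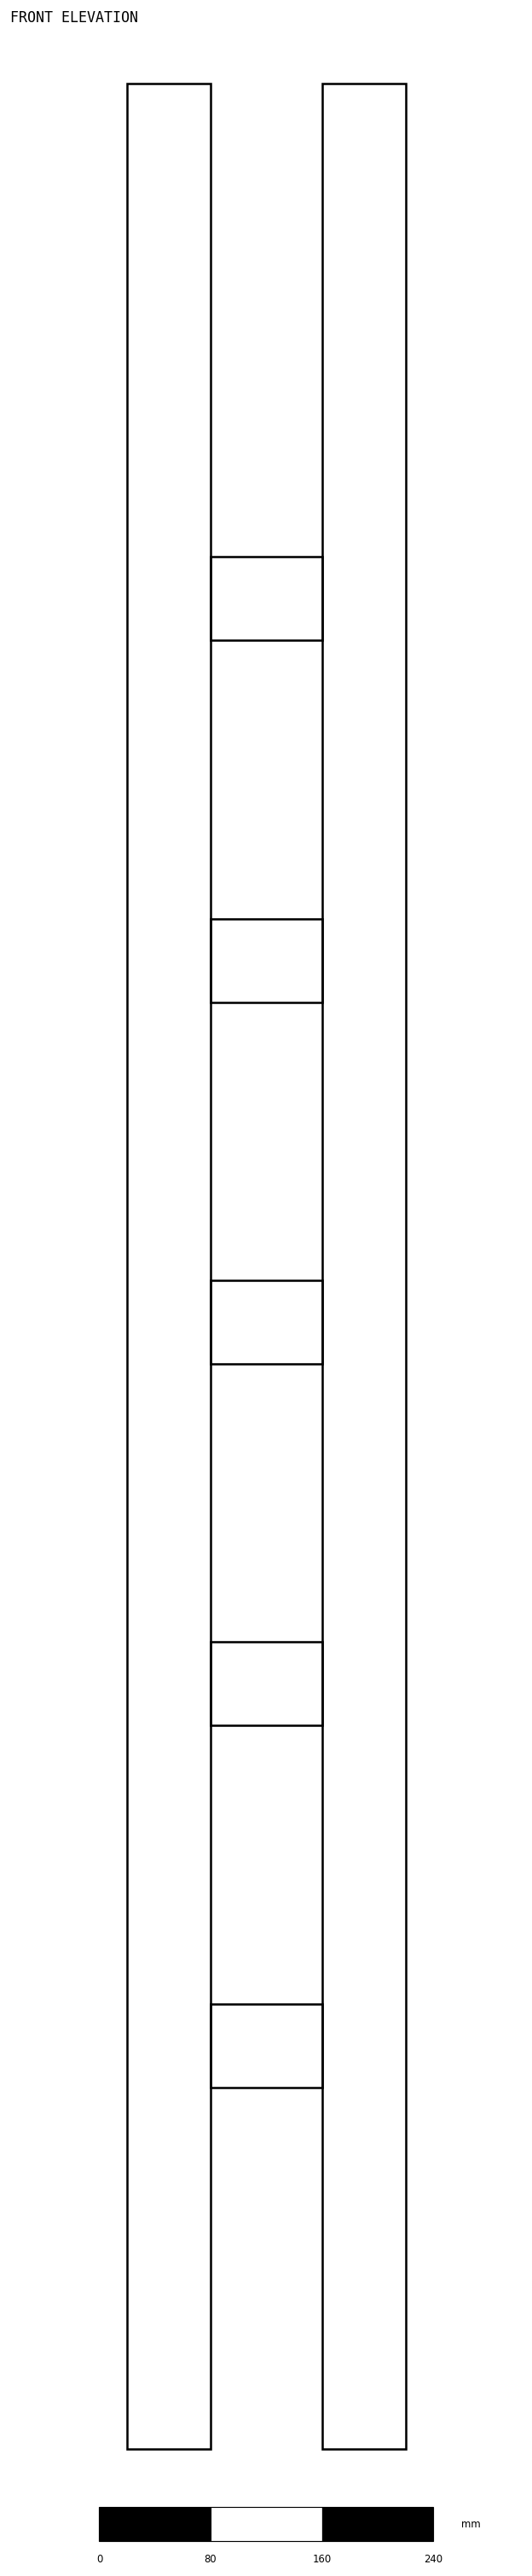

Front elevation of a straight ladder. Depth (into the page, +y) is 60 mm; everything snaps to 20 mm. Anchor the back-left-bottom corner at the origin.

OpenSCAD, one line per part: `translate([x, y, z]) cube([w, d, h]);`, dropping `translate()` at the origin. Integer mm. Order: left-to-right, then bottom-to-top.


cube([60, 60, 1700]);
translate([60, 0, 260]) cube([80, 60, 60]);
translate([60, 0, 520]) cube([80, 60, 60]);
translate([60, 0, 780]) cube([80, 60, 60]);
translate([60, 0, 1040]) cube([80, 60, 60]);
translate([60, 0, 1300]) cube([80, 60, 60]);
translate([140, 0, 0]) cube([60, 60, 1700]);


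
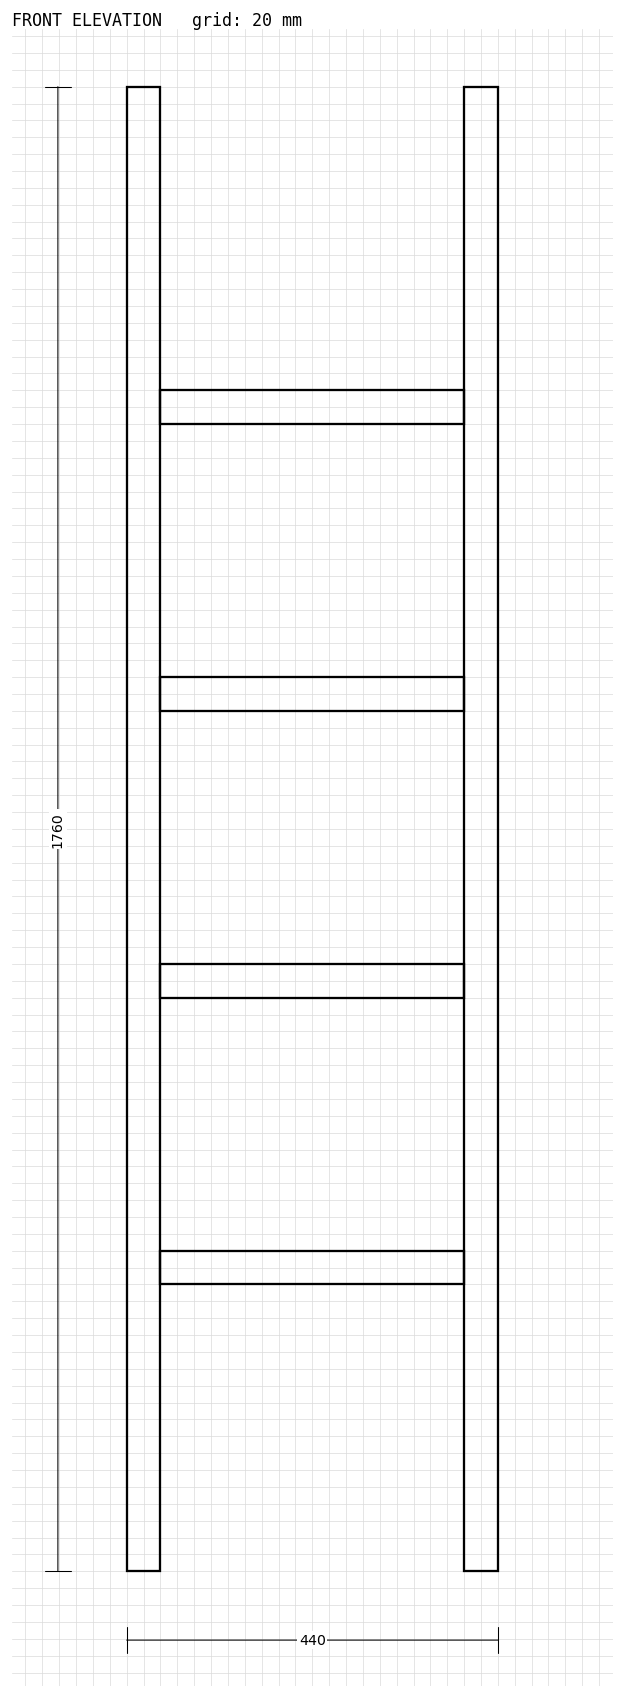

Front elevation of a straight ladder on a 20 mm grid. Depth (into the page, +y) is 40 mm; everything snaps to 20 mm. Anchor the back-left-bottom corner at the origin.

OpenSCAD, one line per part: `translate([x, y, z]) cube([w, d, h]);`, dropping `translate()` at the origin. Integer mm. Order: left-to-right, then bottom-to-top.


cube([40, 40, 1760]);
translate([40, 0, 340]) cube([360, 40, 40]);
translate([40, 0, 680]) cube([360, 40, 40]);
translate([40, 0, 1020]) cube([360, 40, 40]);
translate([40, 0, 1360]) cube([360, 40, 40]);
translate([400, 0, 0]) cube([40, 40, 1760]);


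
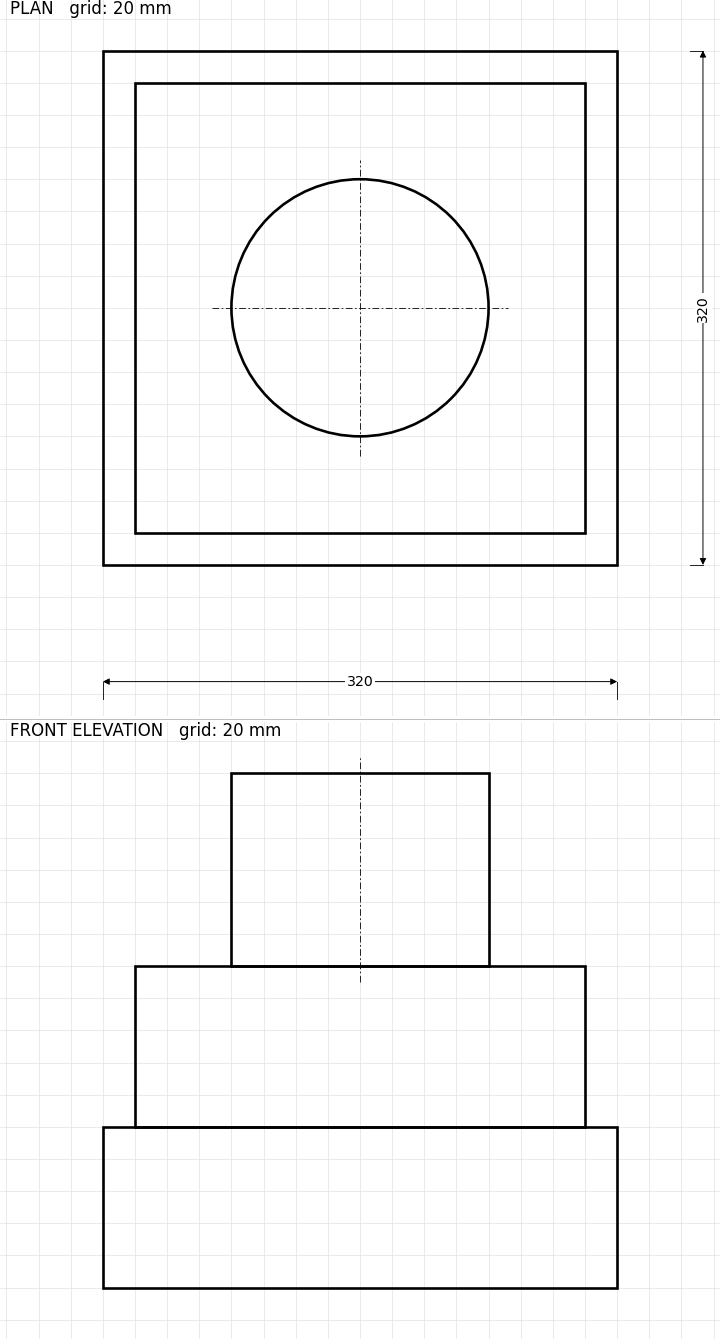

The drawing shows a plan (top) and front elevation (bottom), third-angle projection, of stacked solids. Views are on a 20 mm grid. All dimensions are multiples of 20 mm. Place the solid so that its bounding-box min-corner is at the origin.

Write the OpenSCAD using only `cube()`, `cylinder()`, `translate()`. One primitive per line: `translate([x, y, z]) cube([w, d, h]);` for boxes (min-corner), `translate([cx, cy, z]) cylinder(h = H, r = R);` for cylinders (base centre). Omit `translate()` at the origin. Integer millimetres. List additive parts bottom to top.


cube([320, 320, 100]);
translate([20, 20, 100]) cube([280, 280, 100]);
translate([160, 160, 200]) cylinder(h = 120, r = 80);
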